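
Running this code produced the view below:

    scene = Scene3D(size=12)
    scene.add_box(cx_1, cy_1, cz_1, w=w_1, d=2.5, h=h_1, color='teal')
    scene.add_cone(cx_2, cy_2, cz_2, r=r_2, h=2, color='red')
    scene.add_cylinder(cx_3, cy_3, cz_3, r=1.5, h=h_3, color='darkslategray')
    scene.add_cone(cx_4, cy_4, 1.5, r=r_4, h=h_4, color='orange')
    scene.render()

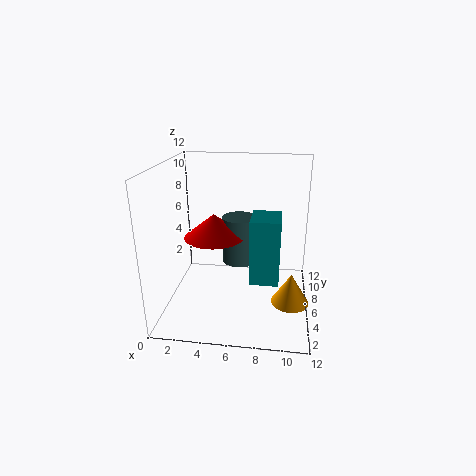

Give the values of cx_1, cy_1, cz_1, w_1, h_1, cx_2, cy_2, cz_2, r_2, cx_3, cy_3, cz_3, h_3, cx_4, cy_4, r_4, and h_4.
cx_1 = 7.5
cy_1 = 0.5
cz_1 = 5
w_1 = 2
h_1 = 4.5
cx_2 = 4
cy_2 = 6
cz_2 = 6
r_2 = 2.5
cx_3 = 6
cy_3 = 7
cz_3 = 3.5
h_3 = 4
cx_4 = 10.5
cy_4 = 4
r_4 = 1.5
h_4 = 2.5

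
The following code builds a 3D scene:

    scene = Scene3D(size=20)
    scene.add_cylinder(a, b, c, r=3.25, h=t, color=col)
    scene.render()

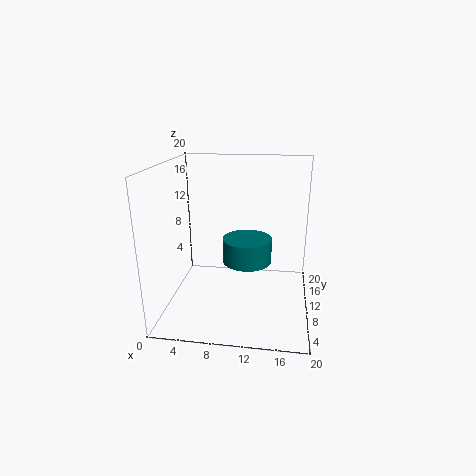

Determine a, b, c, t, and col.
a = 11.5; b = 8.25; c = 7.5; t = 3.25; col = 'teal'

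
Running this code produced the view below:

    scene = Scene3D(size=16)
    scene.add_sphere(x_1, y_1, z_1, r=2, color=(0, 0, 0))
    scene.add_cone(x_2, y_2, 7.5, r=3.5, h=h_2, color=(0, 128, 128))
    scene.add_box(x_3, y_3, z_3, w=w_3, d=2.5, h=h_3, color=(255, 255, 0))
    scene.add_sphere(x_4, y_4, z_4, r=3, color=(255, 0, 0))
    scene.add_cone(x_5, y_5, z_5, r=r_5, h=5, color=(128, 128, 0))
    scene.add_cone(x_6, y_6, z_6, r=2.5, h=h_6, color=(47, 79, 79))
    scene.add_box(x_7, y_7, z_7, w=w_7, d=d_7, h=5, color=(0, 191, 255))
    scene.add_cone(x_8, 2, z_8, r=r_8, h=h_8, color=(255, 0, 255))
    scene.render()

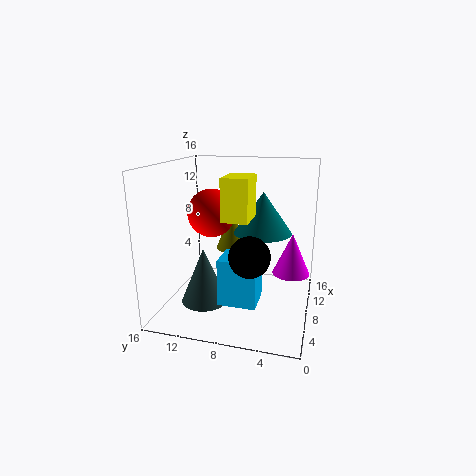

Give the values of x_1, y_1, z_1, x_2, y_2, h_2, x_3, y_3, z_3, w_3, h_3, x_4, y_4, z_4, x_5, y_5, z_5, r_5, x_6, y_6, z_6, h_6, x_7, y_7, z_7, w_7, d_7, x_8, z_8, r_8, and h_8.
x_1 = 3
y_1 = 5.5
z_1 = 8
x_2 = 12
y_2 = 6
h_2 = 5
x_3 = 2
y_3 = 5.5
z_3 = 11.5
w_3 = 3.5
h_3 = 4
x_4 = 12
y_4 = 12.5
z_4 = 9.5
x_5 = 12.5
y_5 = 10
z_5 = 5
r_5 = 2
x_6 = 5
y_6 = 11
z_6 = 1.5
h_6 = 6
x_7 = 3.5
y_7 = 5
z_7 = 2
w_7 = 3.5
d_7 = 4
x_8 = 8
z_8 = 4.5
r_8 = 2
h_8 = 4.5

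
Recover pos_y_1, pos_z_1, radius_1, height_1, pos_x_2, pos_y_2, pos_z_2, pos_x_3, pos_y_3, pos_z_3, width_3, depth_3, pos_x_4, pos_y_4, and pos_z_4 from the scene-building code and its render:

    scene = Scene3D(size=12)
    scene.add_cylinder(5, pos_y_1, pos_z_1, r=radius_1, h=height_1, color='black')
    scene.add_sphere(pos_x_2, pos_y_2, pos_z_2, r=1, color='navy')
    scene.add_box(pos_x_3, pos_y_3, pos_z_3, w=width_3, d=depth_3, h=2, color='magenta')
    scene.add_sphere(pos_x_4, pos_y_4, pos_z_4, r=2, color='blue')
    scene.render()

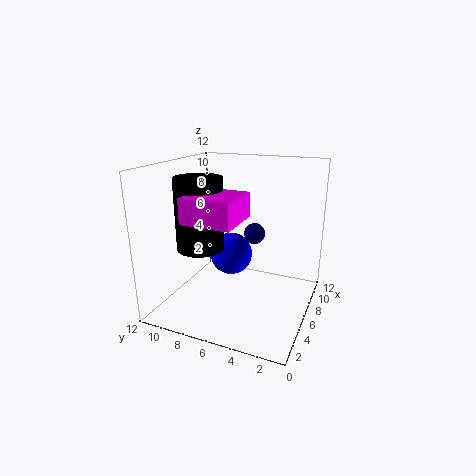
pos_y_1 = 9, pos_z_1 = 5, radius_1 = 2, height_1 = 6, pos_x_2 = 10, pos_y_2 = 6, pos_z_2 = 5, pos_x_3 = 2, pos_y_3 = 5, pos_z_3 = 8, width_3 = 4, depth_3 = 4, pos_x_4 = 9, pos_y_4 = 8, pos_z_4 = 3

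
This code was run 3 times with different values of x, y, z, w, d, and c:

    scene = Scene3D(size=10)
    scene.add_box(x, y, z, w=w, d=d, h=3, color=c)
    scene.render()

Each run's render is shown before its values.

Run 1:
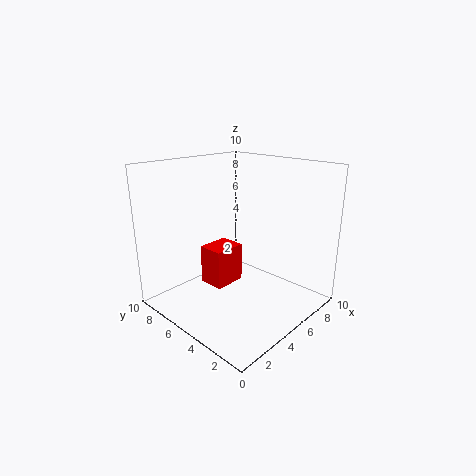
x = 4.5, y = 6.5, z = 0.5, w = 2.5, d = 2, c = 'red'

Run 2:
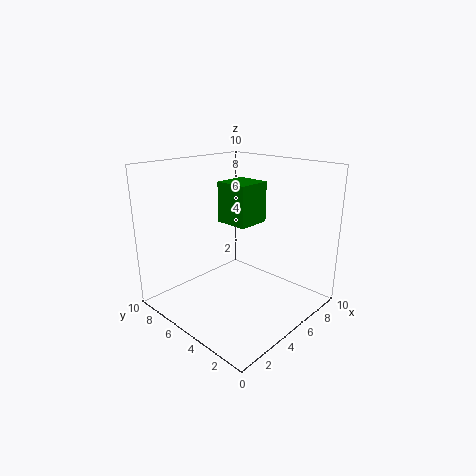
x = 5.5, y = 5, z = 5.5, w = 2.5, d = 2.5, c = 'green'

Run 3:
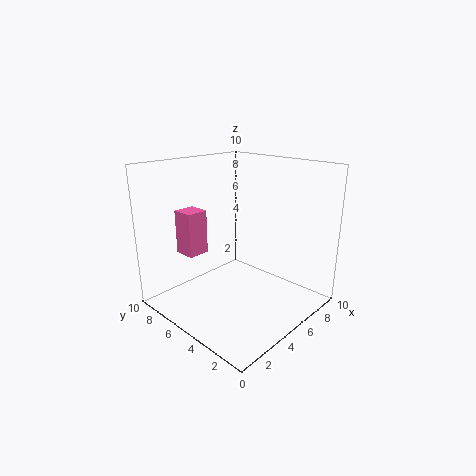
x = 2, y = 6.5, z = 4, w = 1.5, d = 1.5, c = 'hotpink'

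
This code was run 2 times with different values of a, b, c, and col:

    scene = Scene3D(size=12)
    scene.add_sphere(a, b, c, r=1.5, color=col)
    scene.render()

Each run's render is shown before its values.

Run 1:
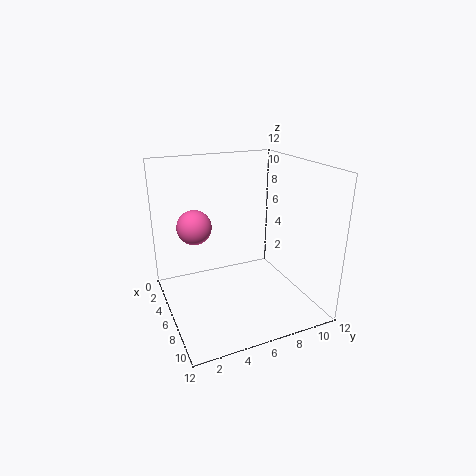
a = 3.5
b = 3
c = 6.5
col = 'hotpink'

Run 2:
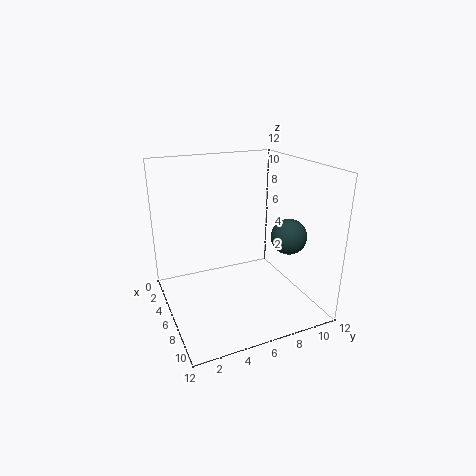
a = 7.5
b = 10
c = 6
col = 'darkslategray'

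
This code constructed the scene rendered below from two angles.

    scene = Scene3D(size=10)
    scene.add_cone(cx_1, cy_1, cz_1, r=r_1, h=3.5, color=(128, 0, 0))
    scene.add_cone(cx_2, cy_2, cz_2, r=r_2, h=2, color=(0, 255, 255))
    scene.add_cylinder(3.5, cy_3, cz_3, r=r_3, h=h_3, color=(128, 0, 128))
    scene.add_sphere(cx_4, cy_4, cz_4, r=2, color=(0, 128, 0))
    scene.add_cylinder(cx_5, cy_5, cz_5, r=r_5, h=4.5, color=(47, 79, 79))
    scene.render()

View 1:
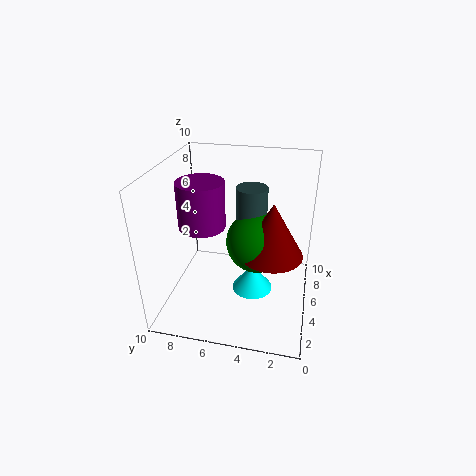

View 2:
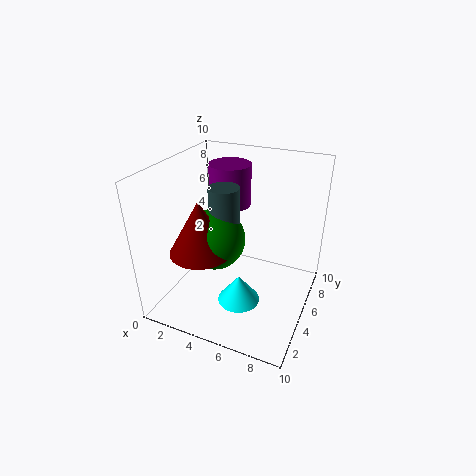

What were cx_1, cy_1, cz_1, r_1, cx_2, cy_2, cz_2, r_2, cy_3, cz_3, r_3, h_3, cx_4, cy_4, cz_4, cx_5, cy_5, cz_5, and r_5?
cx_1 = 3.5, cy_1 = 2.5, cz_1 = 5, r_1 = 2, cx_2 = 5.5, cy_2 = 4, cz_2 = 0.5, r_2 = 1.5, cy_3 = 7, cz_3 = 6.5, r_3 = 1.5, h_3 = 3, cx_4 = 4, cy_4 = 3.5, cz_4 = 5.5, cx_5 = 4.5, cy_5 = 4, cz_5 = 4.5, r_5 = 1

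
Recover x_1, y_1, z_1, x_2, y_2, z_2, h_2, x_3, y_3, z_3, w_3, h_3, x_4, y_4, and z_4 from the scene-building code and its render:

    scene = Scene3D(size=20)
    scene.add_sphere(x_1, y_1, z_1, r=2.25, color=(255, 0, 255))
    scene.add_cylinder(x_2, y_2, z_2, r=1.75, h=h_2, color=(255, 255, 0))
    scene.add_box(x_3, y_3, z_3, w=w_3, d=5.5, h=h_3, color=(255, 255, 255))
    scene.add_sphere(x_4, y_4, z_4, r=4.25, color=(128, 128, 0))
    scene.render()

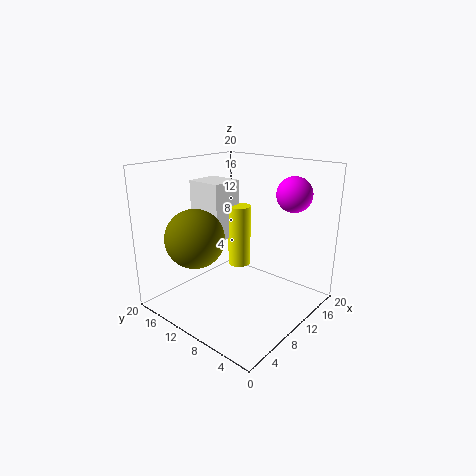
x_1 = 12.5, y_1 = 3, z_1 = 16.75, x_2 = 14.5, y_2 = 13.5, z_2 = 3.5, h_2 = 9.5, x_3 = 10.25, y_3 = 14.25, z_3 = 8, w_3 = 5, h_3 = 8.75, x_4 = 6.75, y_4 = 15.25, z_4 = 9.5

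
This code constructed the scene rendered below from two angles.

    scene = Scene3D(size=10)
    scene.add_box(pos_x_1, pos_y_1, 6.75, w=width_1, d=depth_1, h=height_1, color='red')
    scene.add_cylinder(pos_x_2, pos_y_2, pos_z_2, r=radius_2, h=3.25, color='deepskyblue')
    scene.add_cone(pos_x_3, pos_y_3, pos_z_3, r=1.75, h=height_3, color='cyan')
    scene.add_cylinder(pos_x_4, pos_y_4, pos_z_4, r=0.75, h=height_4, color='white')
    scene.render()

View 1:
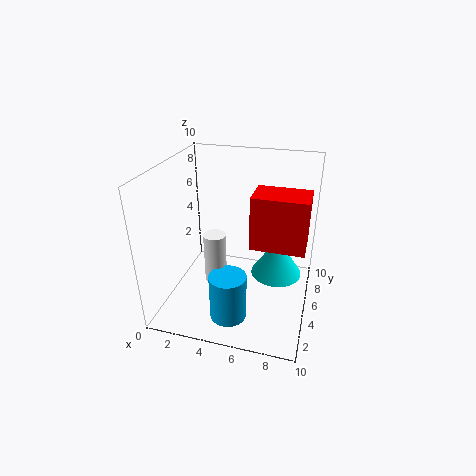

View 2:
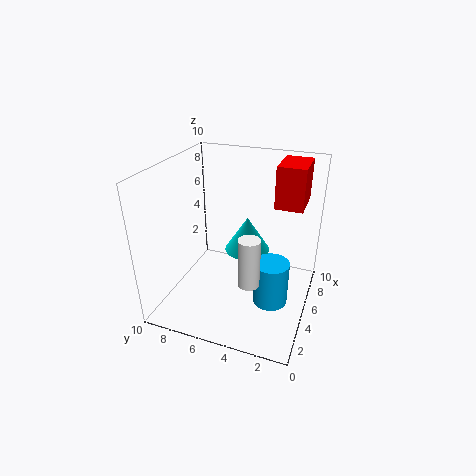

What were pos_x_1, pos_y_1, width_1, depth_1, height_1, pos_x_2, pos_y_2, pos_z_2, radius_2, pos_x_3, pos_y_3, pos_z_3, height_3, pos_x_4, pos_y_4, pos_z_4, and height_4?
pos_x_1 = 6.75
pos_y_1 = 1
width_1 = 3
depth_1 = 2
height_1 = 3
pos_x_2 = 5
pos_y_2 = 2.5
pos_z_2 = 0.25
radius_2 = 1.25
pos_x_3 = 7.75
pos_y_3 = 5.25
pos_z_3 = 2.5
height_3 = 2.75
pos_x_4 = 3.75
pos_y_4 = 3.75
pos_z_4 = 2.25
height_4 = 3.5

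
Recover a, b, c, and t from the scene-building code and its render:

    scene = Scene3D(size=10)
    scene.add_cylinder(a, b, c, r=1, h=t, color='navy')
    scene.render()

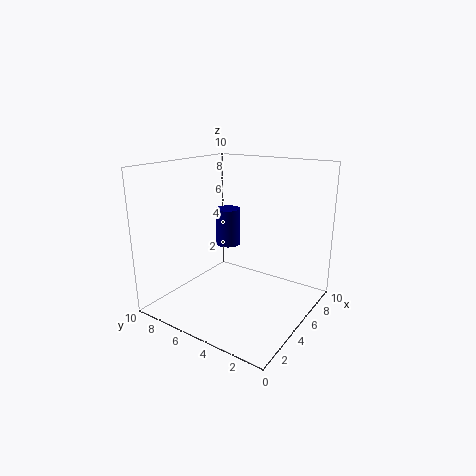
a = 8
b = 8
c = 3
t = 3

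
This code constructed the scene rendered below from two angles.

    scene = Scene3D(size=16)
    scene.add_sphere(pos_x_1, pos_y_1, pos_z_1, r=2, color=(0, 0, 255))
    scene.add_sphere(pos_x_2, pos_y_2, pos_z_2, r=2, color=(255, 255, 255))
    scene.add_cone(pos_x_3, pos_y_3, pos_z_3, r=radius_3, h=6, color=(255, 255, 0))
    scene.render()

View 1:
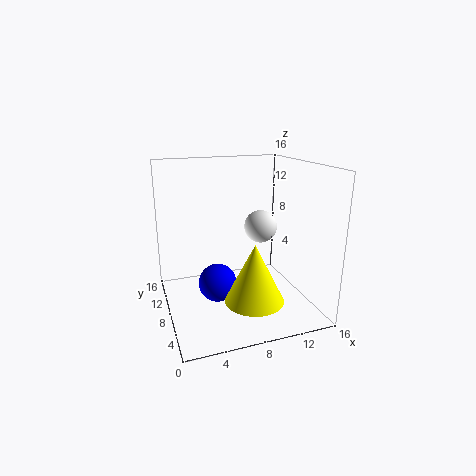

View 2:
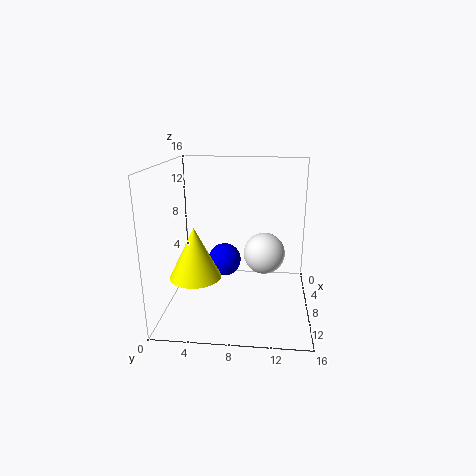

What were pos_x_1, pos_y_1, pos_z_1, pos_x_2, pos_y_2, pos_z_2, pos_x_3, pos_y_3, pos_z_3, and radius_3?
pos_x_1 = 5, pos_y_1 = 6, pos_z_1 = 4, pos_x_2 = 12, pos_y_2 = 11, pos_z_2 = 8, pos_x_3 = 8, pos_y_3 = 3, pos_z_3 = 3, radius_3 = 3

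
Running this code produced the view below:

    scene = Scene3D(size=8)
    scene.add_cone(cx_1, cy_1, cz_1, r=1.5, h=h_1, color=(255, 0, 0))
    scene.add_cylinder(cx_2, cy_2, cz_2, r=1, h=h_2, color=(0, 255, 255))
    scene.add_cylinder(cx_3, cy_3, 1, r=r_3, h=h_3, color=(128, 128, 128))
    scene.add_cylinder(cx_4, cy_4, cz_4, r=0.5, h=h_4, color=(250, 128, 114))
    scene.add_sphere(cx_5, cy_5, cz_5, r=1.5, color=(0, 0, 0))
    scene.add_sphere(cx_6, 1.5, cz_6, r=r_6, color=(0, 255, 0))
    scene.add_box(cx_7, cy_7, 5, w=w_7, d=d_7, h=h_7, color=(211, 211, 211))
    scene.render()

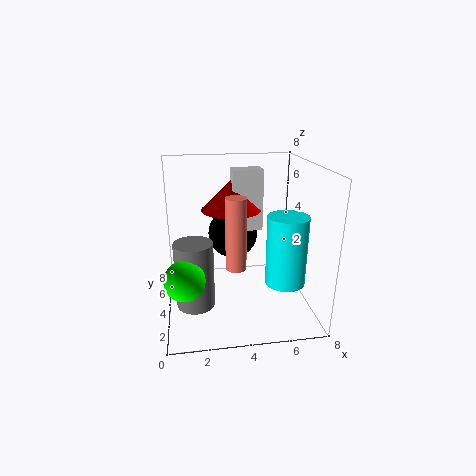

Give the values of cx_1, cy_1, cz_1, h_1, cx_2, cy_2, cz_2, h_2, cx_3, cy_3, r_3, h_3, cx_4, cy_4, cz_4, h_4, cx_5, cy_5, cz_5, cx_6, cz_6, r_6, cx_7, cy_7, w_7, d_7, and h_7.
cx_1 = 3.5; cy_1 = 3; cz_1 = 6; h_1 = 1.5; cx_2 = 6; cy_2 = 1.5; cz_2 = 2.5; h_2 = 3.5; cx_3 = 1.5; cy_3 = 2.5; r_3 = 1; h_3 = 3.5; cx_4 = 3.5; cy_4 = 1.5; cz_4 = 3.5; h_4 = 3.5; cx_5 = 4; cy_5 = 6; cz_5 = 3.5; cx_6 = 1; cz_6 = 3; r_6 = 1; cx_7 = 3.5; cy_7 = 2.5; w_7 = 1.5; d_7 = 1; h_7 = 3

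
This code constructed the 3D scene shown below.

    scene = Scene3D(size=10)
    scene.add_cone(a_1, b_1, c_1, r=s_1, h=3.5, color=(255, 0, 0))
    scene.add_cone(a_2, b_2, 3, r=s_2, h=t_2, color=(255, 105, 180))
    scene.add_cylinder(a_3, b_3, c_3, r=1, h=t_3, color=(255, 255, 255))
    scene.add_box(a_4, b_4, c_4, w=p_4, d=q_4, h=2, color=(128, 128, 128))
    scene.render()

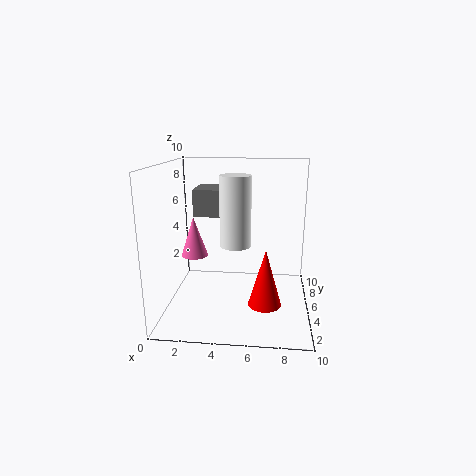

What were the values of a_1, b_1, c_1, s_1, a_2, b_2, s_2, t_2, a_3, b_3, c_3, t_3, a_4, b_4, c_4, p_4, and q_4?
a_1 = 7
b_1 = 1.5
c_1 = 2
s_1 = 1
a_2 = 1.5
b_2 = 6.5
s_2 = 1
t_2 = 3
a_3 = 5
b_3 = 3.5
c_3 = 5
t_3 = 4.5
a_4 = 1.5
b_4 = 6.5
c_4 = 6
p_4 = 3
q_4 = 3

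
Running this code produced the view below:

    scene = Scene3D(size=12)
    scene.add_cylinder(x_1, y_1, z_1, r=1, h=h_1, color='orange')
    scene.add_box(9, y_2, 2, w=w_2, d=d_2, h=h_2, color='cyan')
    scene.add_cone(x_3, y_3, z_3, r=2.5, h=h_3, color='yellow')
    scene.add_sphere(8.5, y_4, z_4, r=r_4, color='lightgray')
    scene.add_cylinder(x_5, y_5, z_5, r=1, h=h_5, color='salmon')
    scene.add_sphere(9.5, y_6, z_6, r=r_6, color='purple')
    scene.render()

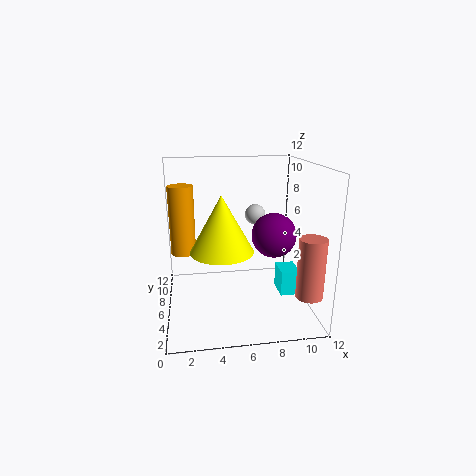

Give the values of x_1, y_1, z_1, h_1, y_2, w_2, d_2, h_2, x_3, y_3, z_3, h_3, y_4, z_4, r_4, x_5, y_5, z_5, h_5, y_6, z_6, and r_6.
x_1 = 1.5
y_1 = 6
z_1 = 5
h_1 = 5.5
y_2 = 3
w_2 = 1.5
d_2 = 2
h_2 = 2
x_3 = 4.5
y_3 = 4.5
z_3 = 5.5
h_3 = 4.5
y_4 = 11
z_4 = 6.5
r_4 = 1
x_5 = 10.5
y_5 = 1
z_5 = 3
h_5 = 4.5
y_6 = 7.5
z_6 = 5.5
r_6 = 2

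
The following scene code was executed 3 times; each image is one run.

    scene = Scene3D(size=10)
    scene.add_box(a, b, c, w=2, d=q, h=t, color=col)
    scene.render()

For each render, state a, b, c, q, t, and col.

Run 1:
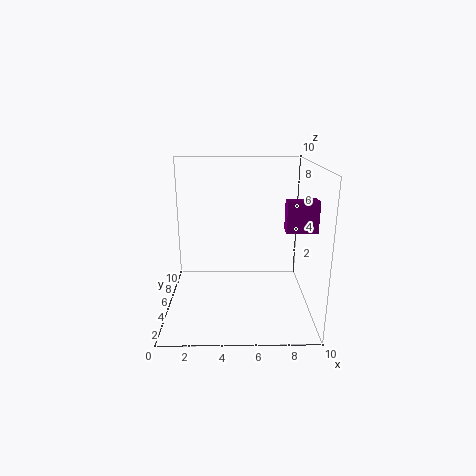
a = 8; b = 3; c = 6; q = 1; t = 2; col = 'purple'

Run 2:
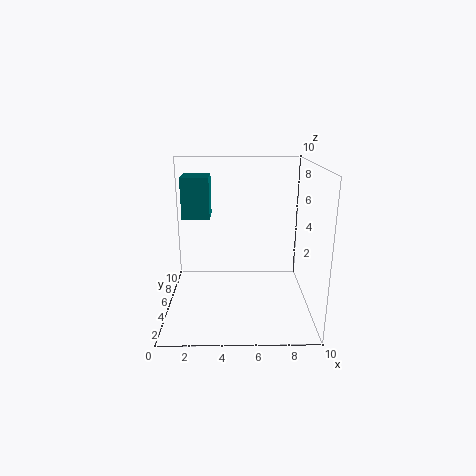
a = 1; b = 6; c = 6; q = 2; t = 3; col = 'teal'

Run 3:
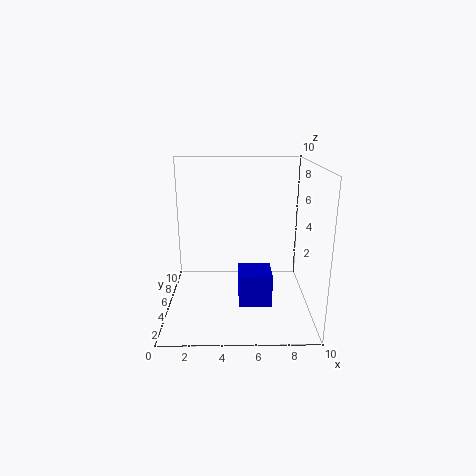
a = 5; b = 1; c = 2; q = 2; t = 2; col = 'blue'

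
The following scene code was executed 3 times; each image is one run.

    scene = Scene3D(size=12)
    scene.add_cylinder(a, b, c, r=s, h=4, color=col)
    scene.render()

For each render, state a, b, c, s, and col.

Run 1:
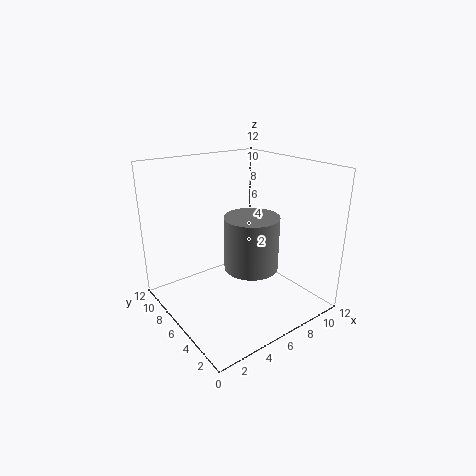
a = 5; b = 3; c = 5; s = 2; col = 'gray'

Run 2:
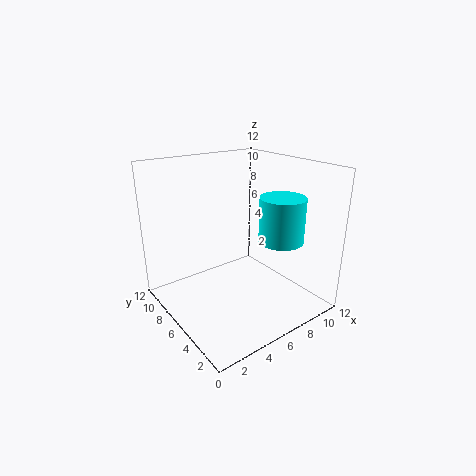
a = 10; b = 5; c = 5; s = 2; col = 'cyan'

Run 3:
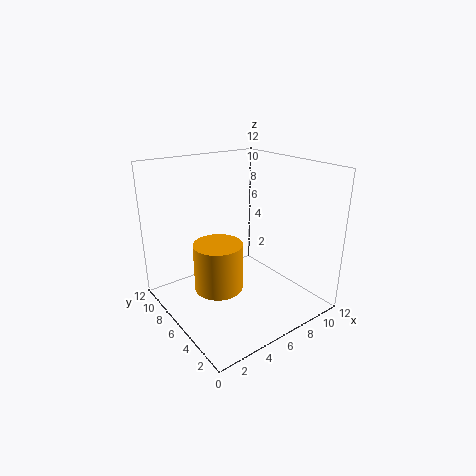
a = 4; b = 6; c = 2; s = 2; col = 'orange'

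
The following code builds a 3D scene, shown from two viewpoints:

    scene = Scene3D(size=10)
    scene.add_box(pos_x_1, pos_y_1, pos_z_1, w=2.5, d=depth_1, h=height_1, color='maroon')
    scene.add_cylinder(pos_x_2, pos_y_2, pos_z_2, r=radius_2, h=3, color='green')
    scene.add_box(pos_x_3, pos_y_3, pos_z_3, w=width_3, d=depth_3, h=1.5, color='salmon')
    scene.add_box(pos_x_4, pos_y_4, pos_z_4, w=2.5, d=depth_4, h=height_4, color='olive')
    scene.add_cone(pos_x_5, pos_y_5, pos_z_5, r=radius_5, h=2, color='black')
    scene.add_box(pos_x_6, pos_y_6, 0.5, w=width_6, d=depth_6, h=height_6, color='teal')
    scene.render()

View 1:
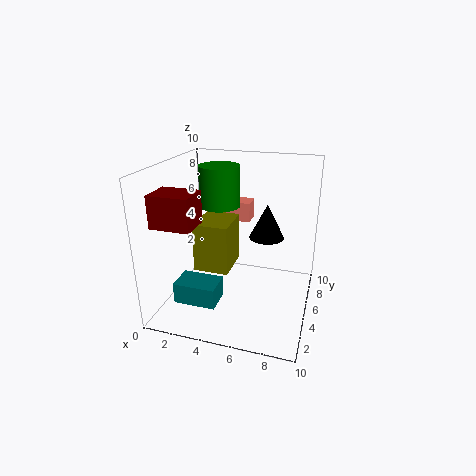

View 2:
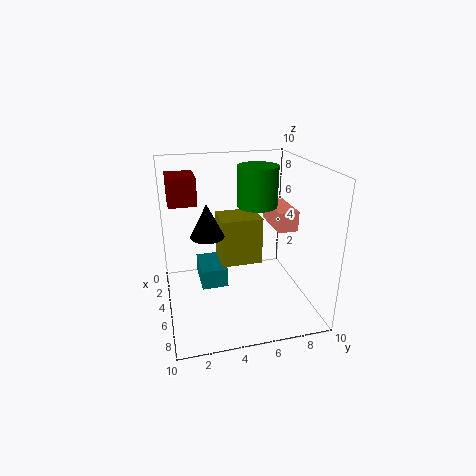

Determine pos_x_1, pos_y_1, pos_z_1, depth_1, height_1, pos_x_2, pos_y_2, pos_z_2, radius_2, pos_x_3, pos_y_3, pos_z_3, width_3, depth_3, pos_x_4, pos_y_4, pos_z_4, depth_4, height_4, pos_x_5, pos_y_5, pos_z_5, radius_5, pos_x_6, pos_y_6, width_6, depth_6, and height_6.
pos_x_1 = 1; pos_y_1 = 0.5; pos_z_1 = 7; depth_1 = 2; height_1 = 2; pos_x_2 = 3; pos_y_2 = 7; pos_z_2 = 6.5; radius_2 = 1.5; pos_x_3 = 1.5; pos_y_3 = 8; pos_z_3 = 5; width_3 = 3.5; depth_3 = 1.5; pos_x_4 = 2; pos_y_4 = 4; pos_z_4 = 2.5; depth_4 = 3; height_4 = 3.5; pos_x_5 = 7.5; pos_y_5 = 2.5; pos_z_5 = 6.5; radius_5 = 1; pos_x_6 = 1; pos_y_6 = 2.5; width_6 = 3; depth_6 = 2; height_6 = 1.5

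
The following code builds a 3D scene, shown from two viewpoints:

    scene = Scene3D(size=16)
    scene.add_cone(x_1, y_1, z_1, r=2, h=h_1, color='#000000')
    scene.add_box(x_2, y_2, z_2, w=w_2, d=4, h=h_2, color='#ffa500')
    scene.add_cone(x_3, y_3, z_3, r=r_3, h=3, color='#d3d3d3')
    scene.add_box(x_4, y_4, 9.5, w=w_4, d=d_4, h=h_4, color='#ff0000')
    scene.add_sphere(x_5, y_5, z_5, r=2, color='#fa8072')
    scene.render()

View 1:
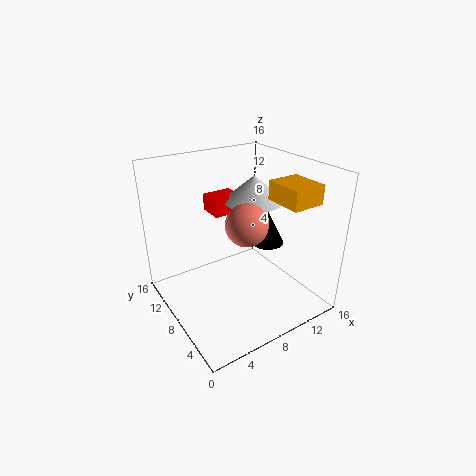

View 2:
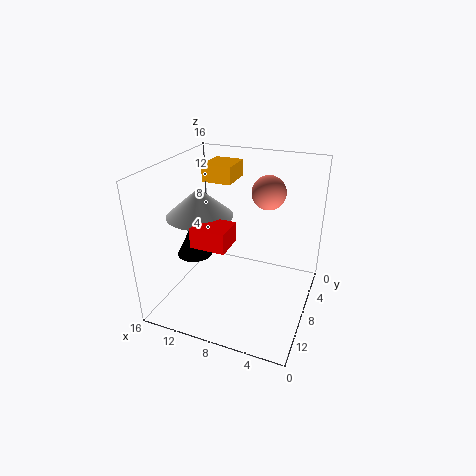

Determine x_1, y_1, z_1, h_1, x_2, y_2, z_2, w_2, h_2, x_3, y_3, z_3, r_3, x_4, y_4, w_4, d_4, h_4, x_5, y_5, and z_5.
x_1 = 13; y_1 = 9; z_1 = 5.5; h_1 = 4; x_2 = 10; y_2 = 1.5; z_2 = 13; w_2 = 3.5; h_2 = 2; x_3 = 11.5; y_3 = 10; z_3 = 11; r_3 = 3.5; x_4 = 7; y_4 = 11; w_4 = 3.5; d_4 = 3; h_4 = 2; x_5 = 6; y_5 = 3.5; z_5 = 12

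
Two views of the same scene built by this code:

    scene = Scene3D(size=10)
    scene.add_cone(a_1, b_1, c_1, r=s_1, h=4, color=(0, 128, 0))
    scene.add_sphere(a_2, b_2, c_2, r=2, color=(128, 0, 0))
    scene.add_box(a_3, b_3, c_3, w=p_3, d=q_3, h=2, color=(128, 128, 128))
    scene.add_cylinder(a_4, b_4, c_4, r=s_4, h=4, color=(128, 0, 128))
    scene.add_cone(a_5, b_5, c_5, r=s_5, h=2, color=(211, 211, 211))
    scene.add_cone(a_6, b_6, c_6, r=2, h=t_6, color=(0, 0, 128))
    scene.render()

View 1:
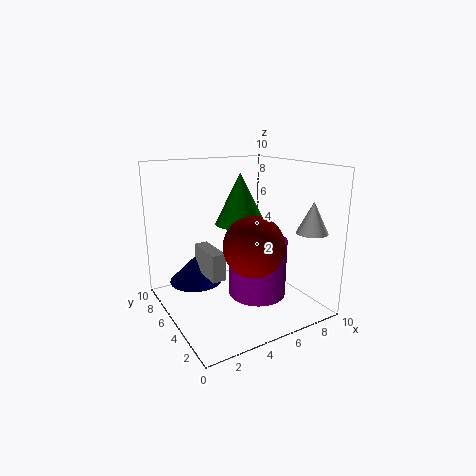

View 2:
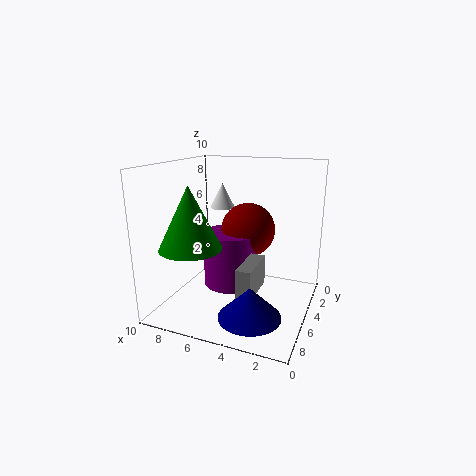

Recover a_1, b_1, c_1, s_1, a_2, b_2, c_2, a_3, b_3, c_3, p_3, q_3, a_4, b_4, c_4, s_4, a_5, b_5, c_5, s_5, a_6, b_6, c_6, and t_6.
a_1 = 7, b_1 = 8, c_1 = 5, s_1 = 2, a_2 = 5, b_2 = 3, c_2 = 5, a_3 = 3, b_3 = 5, c_3 = 2, p_3 = 1, q_3 = 3, a_4 = 6, b_4 = 4, c_4 = 1, s_4 = 2, a_5 = 8, b_5 = 1, c_5 = 6, s_5 = 1, a_6 = 3, b_6 = 8, c_6 = 1, t_6 = 2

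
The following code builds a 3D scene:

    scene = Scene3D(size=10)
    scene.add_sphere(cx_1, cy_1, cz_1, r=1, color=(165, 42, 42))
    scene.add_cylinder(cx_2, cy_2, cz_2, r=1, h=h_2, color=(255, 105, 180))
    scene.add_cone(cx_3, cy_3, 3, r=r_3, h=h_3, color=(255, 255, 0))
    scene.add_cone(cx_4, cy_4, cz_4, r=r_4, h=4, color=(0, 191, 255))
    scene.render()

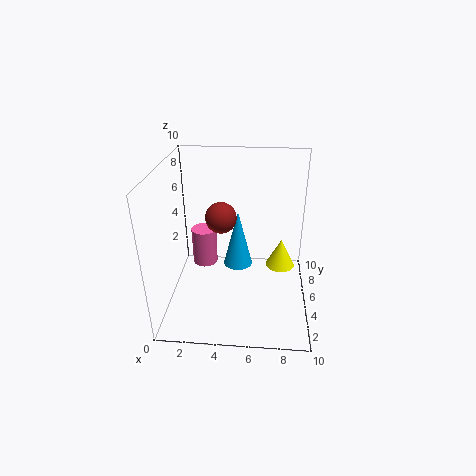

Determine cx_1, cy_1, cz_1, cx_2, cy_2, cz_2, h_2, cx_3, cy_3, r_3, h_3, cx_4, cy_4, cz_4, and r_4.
cx_1 = 4; cy_1 = 4; cz_1 = 7; cx_2 = 2; cy_2 = 8; cz_2 = 1; h_2 = 3; cx_3 = 8; cy_3 = 5; r_3 = 1; h_3 = 2; cx_4 = 5; cy_4 = 5; cz_4 = 3; r_4 = 1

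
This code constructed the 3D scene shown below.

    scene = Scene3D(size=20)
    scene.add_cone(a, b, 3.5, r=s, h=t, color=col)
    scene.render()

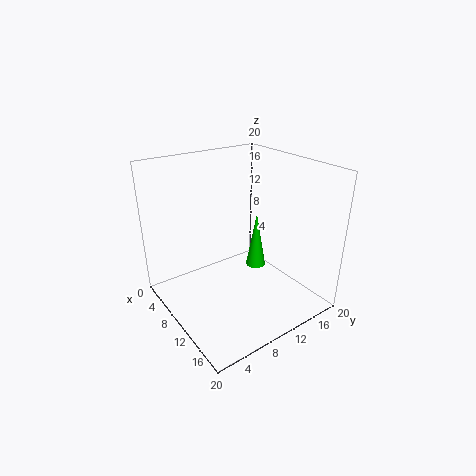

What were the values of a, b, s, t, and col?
a = 8.5
b = 14.5
s = 1.5
t = 8.5
col = 'lime'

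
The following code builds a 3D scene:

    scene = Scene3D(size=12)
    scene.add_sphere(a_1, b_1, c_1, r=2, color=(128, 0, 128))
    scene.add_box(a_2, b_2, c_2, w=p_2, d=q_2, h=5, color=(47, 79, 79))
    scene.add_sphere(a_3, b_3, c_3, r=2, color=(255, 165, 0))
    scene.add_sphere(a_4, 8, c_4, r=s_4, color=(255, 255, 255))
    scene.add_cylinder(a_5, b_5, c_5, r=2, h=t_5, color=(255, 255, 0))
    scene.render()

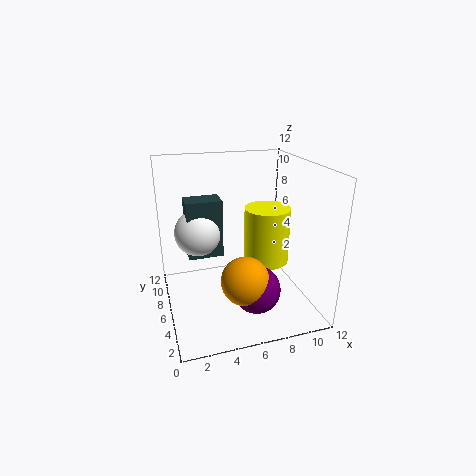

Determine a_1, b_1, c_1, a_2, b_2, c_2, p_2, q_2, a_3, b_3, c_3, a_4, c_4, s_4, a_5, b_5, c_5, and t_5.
a_1 = 7, b_1 = 4, c_1 = 2, a_2 = 2, b_2 = 7, c_2 = 4, p_2 = 3, q_2 = 2, a_3 = 6, b_3 = 4, c_3 = 3, a_4 = 3, c_4 = 6, s_4 = 2, a_5 = 9, b_5 = 7, c_5 = 3, t_5 = 5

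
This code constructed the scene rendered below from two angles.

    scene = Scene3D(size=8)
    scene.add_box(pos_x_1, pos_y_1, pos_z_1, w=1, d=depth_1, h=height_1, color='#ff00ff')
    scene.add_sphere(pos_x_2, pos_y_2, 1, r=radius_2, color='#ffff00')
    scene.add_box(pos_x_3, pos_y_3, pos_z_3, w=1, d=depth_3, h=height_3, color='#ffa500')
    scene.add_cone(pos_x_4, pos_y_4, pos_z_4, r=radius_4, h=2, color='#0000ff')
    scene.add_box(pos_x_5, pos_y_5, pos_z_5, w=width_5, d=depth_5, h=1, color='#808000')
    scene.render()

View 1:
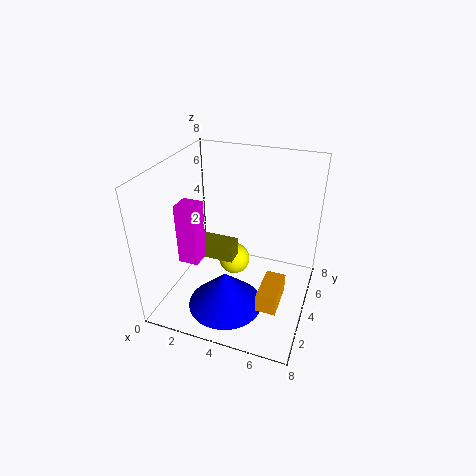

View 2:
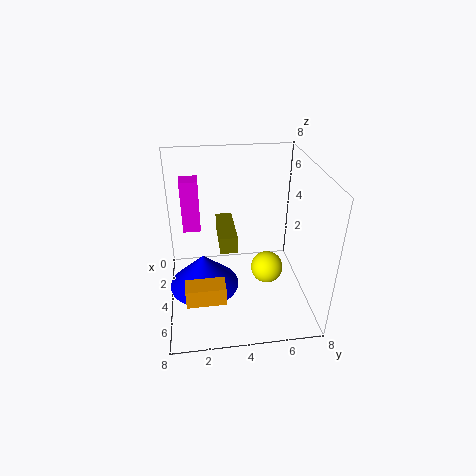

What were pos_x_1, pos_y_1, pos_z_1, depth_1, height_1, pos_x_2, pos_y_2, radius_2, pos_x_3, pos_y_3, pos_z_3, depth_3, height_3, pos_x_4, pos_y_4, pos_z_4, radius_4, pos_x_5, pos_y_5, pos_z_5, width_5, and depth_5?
pos_x_1 = 2, pos_y_1 = 1, pos_z_1 = 4, depth_1 = 1, height_1 = 3, pos_x_2 = 3, pos_y_2 = 6, radius_2 = 1, pos_x_3 = 6, pos_y_3 = 1, pos_z_3 = 2, depth_3 = 2, height_3 = 1, pos_x_4 = 4, pos_y_4 = 2, pos_z_4 = 1, radius_4 = 2, pos_x_5 = 1, pos_y_5 = 3, pos_z_5 = 3, width_5 = 3, depth_5 = 1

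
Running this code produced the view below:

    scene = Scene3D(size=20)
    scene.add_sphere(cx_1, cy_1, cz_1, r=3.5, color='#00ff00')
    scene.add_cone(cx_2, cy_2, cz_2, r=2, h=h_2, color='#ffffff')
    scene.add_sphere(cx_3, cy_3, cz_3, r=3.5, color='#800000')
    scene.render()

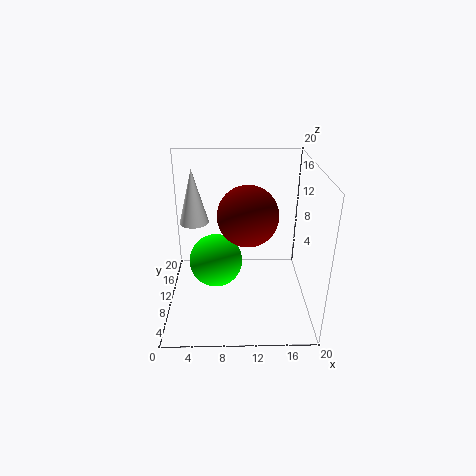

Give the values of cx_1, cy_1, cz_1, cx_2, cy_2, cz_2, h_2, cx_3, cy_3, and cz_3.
cx_1 = 7, cy_1 = 7.5, cz_1 = 8, cx_2 = 4, cy_2 = 11, cz_2 = 12, h_2 = 7.5, cx_3 = 11, cy_3 = 4, cz_3 = 16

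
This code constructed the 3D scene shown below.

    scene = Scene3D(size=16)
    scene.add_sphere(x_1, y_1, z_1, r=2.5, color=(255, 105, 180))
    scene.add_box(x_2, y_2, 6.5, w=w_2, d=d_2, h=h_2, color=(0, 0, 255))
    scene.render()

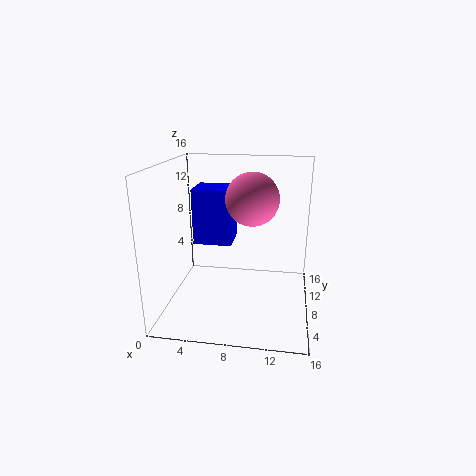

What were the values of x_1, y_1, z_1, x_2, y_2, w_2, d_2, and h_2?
x_1 = 10, y_1 = 4, z_1 = 13.5, x_2 = 2.5, y_2 = 9, w_2 = 4.5, d_2 = 4, h_2 = 6.5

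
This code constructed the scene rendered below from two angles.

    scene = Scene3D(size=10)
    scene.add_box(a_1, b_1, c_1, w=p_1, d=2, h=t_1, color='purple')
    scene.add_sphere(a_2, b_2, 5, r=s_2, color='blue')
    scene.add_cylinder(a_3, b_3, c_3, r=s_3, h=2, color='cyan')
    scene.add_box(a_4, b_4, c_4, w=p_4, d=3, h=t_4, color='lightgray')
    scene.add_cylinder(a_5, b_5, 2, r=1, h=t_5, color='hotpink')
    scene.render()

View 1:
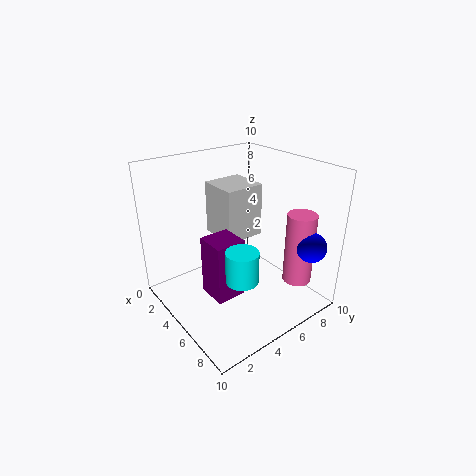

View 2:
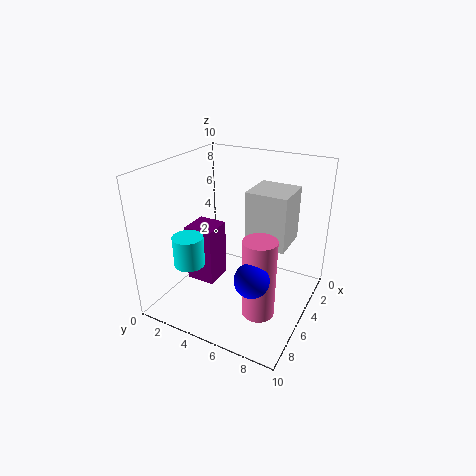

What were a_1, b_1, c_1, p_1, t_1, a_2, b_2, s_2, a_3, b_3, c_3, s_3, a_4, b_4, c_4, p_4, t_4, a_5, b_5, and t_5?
a_1 = 5
b_1 = 2
c_1 = 2
p_1 = 2
t_1 = 4
a_2 = 9
b_2 = 8
s_2 = 1
a_3 = 8
b_3 = 3
c_3 = 4
s_3 = 1
a_4 = 1
b_4 = 5
c_4 = 4
p_4 = 3
t_4 = 4
a_5 = 8
b_5 = 8
t_5 = 5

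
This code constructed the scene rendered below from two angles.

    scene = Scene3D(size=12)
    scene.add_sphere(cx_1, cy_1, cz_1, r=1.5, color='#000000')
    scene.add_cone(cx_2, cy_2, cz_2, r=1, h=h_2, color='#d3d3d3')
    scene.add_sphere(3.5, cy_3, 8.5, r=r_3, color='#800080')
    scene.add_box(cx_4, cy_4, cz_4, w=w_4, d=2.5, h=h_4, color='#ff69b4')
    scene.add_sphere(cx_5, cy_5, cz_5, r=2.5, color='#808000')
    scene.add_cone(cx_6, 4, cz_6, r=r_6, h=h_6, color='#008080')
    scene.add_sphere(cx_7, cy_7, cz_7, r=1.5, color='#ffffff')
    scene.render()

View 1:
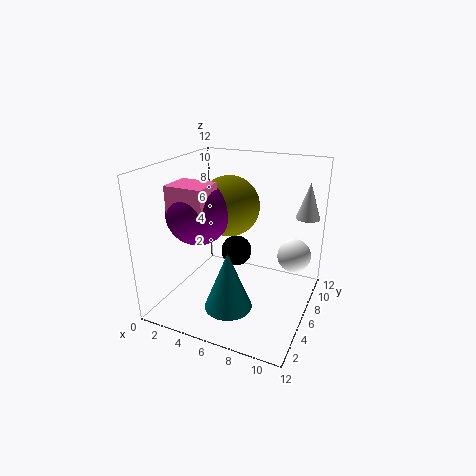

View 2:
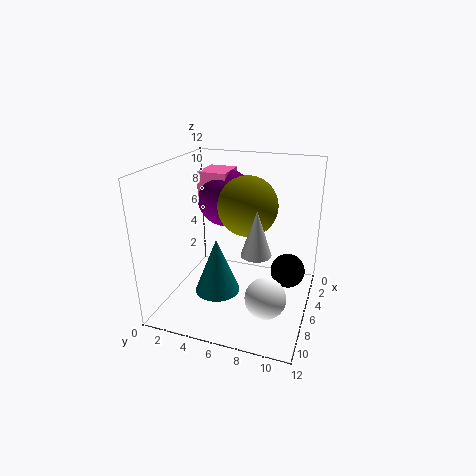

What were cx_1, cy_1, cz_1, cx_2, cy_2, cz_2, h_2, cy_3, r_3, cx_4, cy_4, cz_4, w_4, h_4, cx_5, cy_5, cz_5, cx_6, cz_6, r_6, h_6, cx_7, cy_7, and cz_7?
cx_1 = 4, cy_1 = 10, cz_1 = 2.5, cx_2 = 11, cy_2 = 9, cz_2 = 7.5, h_2 = 3, cy_3 = 4, r_3 = 2.5, cx_4 = 2, cy_4 = 2, cz_4 = 9, w_4 = 3, h_4 = 2, cx_5 = 5, cy_5 = 6.5, cz_5 = 8.5, cx_6 = 6, cz_6 = 0.5, r_6 = 2, h_6 = 5, cx_7 = 10, cy_7 = 9.5, cz_7 = 3.5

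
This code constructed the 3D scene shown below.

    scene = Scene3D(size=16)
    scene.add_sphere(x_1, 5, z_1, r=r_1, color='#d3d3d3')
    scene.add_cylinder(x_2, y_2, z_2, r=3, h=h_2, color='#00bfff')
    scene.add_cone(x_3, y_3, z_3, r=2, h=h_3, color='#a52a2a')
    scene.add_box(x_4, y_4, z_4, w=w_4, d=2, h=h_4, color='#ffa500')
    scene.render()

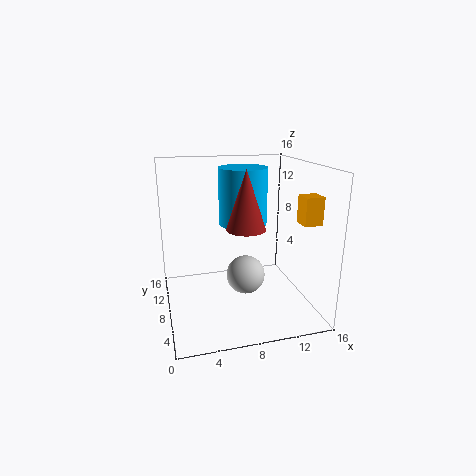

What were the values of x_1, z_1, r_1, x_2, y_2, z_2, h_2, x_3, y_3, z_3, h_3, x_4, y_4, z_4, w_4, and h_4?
x_1 = 8; z_1 = 5; r_1 = 2; x_2 = 10; y_2 = 13; z_2 = 8; h_2 = 7; x_3 = 8; y_3 = 5; z_3 = 10; h_3 = 6; x_4 = 14; y_4 = 4; z_4 = 10; w_4 = 2; h_4 = 3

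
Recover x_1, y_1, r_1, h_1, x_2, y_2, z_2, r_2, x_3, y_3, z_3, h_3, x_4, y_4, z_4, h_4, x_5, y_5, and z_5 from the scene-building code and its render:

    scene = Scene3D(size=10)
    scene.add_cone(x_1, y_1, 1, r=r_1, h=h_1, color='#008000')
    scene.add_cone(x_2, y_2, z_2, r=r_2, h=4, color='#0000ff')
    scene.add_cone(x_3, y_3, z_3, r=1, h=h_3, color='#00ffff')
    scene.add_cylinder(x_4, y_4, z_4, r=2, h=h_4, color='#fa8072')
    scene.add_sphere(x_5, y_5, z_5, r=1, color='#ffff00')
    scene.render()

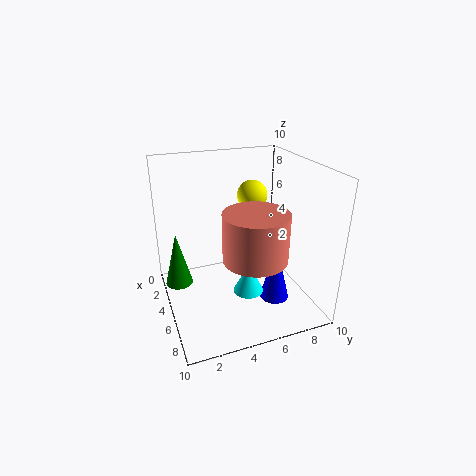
x_1 = 3, y_1 = 1, r_1 = 1, h_1 = 4, x_2 = 7, y_2 = 7, z_2 = 1, r_2 = 1, x_3 = 7, y_3 = 5, z_3 = 2, h_3 = 2, x_4 = 8, y_4 = 5, z_4 = 5, h_4 = 3, x_5 = 5, y_5 = 6, z_5 = 8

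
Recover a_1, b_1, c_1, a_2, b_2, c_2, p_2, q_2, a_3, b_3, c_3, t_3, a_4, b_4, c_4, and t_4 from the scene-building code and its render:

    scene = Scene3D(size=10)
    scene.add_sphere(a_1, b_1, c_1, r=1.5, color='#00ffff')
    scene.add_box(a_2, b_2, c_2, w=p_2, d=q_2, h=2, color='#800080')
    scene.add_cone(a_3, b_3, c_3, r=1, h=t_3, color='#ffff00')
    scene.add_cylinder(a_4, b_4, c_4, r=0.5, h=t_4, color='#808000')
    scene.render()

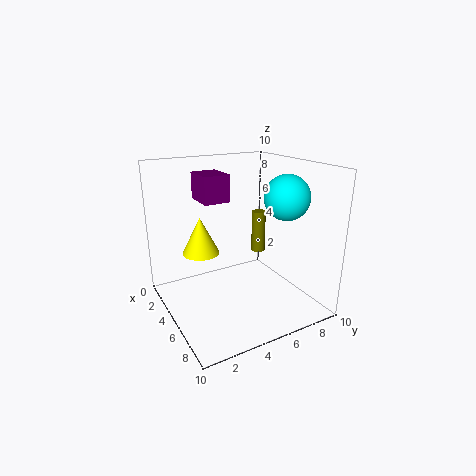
a_1 = 7, b_1 = 7.5, c_1 = 8, a_2 = 0.5, b_2 = 3.5, c_2 = 7, p_2 = 2.5, q_2 = 2, a_3 = 8, b_3 = 1, c_3 = 6, t_3 = 2, a_4 = 4.5, b_4 = 7, c_4 = 3.5, t_4 = 3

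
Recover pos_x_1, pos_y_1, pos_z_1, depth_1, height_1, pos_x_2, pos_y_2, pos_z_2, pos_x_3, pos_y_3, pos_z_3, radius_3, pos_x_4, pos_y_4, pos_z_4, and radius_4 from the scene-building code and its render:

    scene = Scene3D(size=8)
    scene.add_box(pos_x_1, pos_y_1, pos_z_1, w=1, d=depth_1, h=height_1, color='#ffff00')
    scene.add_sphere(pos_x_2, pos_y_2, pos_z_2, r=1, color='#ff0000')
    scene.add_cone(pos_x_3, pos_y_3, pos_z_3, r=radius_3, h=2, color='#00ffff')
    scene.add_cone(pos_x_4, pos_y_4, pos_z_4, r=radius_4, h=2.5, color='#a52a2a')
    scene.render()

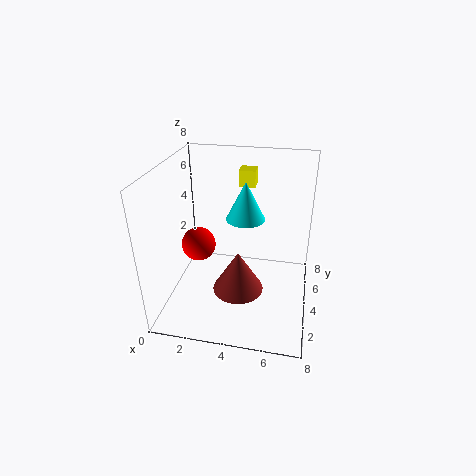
pos_x_1 = 3.5; pos_y_1 = 6.5; pos_z_1 = 6; depth_1 = 1; height_1 = 1; pos_x_2 = 1.5; pos_y_2 = 4.5; pos_z_2 = 3; pos_x_3 = 4.5; pos_y_3 = 3.5; pos_z_3 = 5.5; radius_3 = 1; pos_x_4 = 4; pos_y_4 = 4; pos_z_4 = 0.5; radius_4 = 1.5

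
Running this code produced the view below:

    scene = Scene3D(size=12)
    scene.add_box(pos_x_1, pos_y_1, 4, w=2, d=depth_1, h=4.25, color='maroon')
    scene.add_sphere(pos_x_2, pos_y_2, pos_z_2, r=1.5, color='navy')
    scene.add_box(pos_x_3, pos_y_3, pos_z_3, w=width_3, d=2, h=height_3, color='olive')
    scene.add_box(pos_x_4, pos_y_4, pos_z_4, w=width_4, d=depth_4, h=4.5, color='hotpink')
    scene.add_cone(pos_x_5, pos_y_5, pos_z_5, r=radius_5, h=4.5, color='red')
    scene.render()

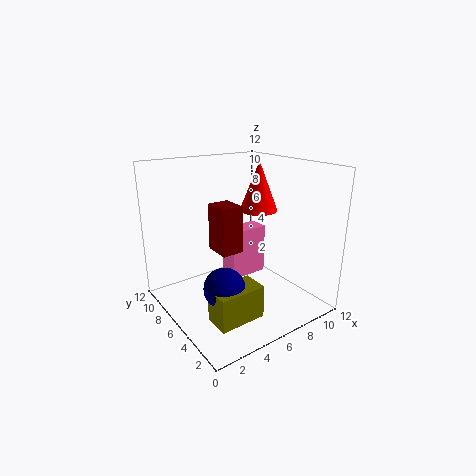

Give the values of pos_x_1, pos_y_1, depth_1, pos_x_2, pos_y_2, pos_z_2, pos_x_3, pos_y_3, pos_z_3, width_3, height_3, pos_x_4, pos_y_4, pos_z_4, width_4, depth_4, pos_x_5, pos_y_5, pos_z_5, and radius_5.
pos_x_1 = 5.25
pos_y_1 = 7
depth_1 = 2.5
pos_x_2 = 2.5
pos_y_2 = 2.75
pos_z_2 = 4
pos_x_3 = 1.25
pos_y_3 = 1
pos_z_3 = 1.75
width_3 = 3.5
height_3 = 2.5
pos_x_4 = 6.25
pos_y_4 = 7
pos_z_4 = 1.5
width_4 = 3.5
depth_4 = 1.75
pos_x_5 = 9.75
pos_y_5 = 8
pos_z_5 = 7.25
radius_5 = 1.75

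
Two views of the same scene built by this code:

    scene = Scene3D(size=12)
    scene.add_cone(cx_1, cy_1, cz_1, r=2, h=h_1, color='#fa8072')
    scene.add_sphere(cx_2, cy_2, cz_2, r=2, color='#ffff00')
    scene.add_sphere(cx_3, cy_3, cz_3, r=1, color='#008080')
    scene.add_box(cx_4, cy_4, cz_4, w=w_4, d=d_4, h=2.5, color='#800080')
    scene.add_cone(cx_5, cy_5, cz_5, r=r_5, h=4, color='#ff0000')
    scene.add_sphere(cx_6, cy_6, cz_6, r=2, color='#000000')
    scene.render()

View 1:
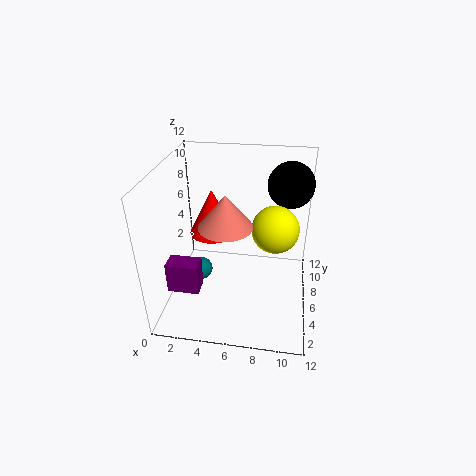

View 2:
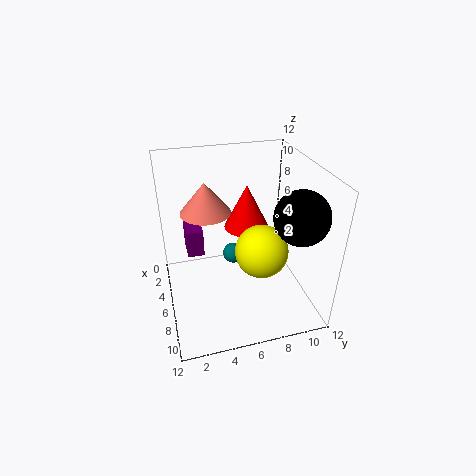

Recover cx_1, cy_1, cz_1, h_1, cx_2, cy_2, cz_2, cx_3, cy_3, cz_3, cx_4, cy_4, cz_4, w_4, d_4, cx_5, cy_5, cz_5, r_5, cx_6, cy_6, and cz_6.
cx_1 = 5.5, cy_1 = 3.5, cz_1 = 8.5, h_1 = 2.5, cx_2 = 9, cy_2 = 7, cz_2 = 6.5, cx_3 = 2.5, cy_3 = 6.5, cz_3 = 2, cx_4 = 1, cy_4 = 2, cz_4 = 3, w_4 = 2.5, d_4 = 1.5, cx_5 = 3.5, cy_5 = 7.5, cz_5 = 5.5, r_5 = 2, cx_6 = 10, cy_6 = 9.5, cz_6 = 9.5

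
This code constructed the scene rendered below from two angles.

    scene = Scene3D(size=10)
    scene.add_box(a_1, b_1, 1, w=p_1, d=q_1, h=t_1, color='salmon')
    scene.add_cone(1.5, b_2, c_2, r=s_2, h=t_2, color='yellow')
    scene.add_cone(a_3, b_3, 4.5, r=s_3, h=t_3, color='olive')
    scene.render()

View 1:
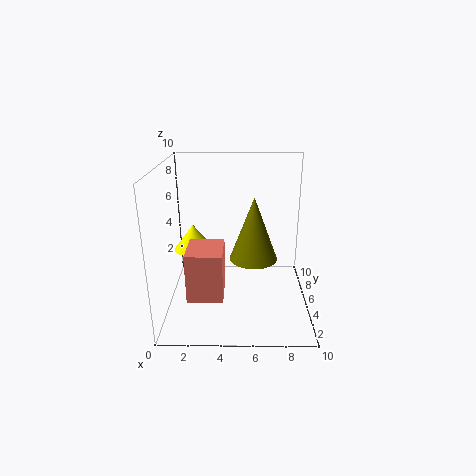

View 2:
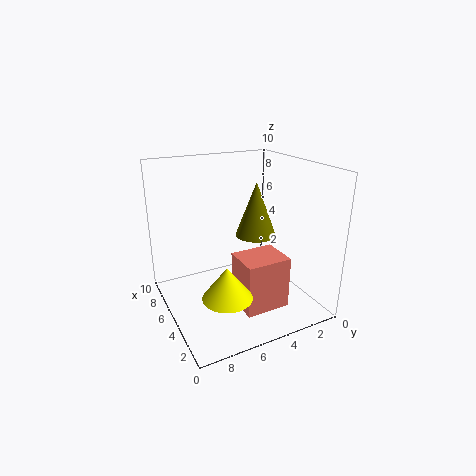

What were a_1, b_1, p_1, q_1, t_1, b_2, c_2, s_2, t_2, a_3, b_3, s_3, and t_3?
a_1 = 1.5, b_1 = 3, p_1 = 2.5, q_1 = 3, t_1 = 3.5, b_2 = 7.5, c_2 = 3, s_2 = 1.5, t_2 = 2, a_3 = 6, b_3 = 3, s_3 = 1.5, t_3 = 4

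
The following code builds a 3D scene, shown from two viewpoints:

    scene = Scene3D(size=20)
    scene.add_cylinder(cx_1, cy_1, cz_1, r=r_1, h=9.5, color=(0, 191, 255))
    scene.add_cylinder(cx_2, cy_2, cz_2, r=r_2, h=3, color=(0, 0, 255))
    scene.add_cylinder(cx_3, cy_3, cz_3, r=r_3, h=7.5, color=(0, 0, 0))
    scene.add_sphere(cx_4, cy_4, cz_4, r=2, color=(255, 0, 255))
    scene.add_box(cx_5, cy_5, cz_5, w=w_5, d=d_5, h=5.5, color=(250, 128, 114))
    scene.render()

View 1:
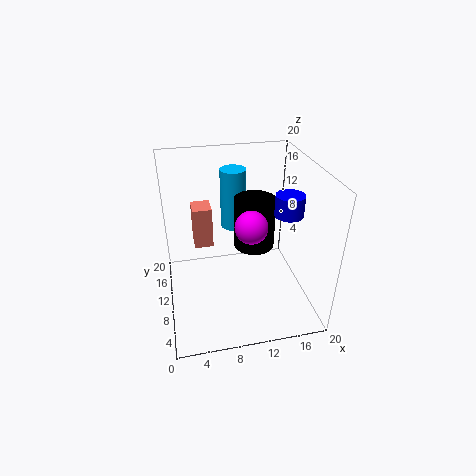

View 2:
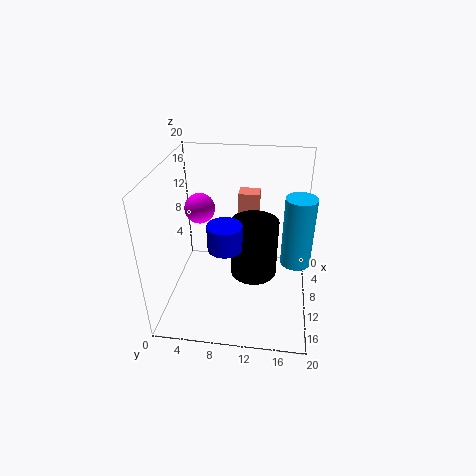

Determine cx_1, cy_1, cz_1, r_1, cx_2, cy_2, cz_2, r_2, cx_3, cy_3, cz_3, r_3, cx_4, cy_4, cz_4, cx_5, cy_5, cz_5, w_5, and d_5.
cx_1 = 11, cy_1 = 18, cz_1 = 7.5, r_1 = 2, cx_2 = 17, cy_2 = 9.5, cz_2 = 13, r_2 = 2, cx_3 = 13, cy_3 = 12.5, cz_3 = 7, r_3 = 3, cx_4 = 10.5, cy_4 = 5, cz_4 = 14.5, cx_5 = 4, cy_5 = 9.5, cz_5 = 9.5, w_5 = 2.5, d_5 = 3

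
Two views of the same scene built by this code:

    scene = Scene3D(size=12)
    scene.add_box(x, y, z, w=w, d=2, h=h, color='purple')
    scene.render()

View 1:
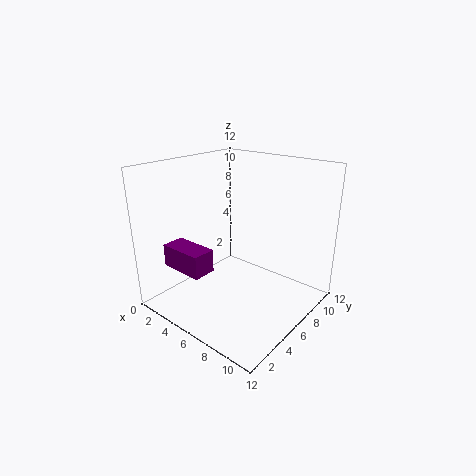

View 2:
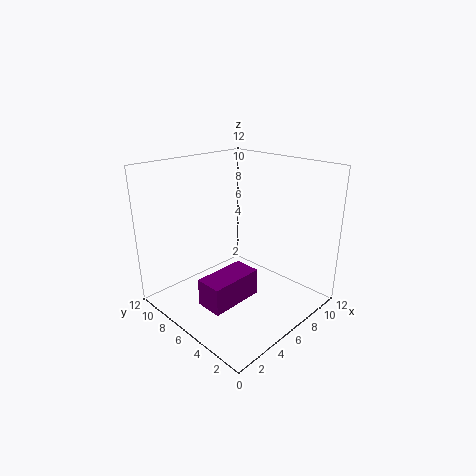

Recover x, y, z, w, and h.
x = 0.5, y = 2.5, z = 3, w = 4, h = 2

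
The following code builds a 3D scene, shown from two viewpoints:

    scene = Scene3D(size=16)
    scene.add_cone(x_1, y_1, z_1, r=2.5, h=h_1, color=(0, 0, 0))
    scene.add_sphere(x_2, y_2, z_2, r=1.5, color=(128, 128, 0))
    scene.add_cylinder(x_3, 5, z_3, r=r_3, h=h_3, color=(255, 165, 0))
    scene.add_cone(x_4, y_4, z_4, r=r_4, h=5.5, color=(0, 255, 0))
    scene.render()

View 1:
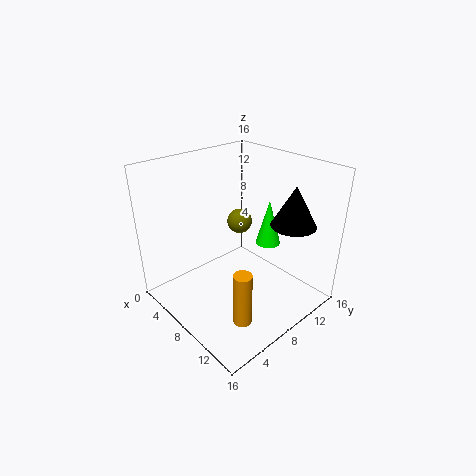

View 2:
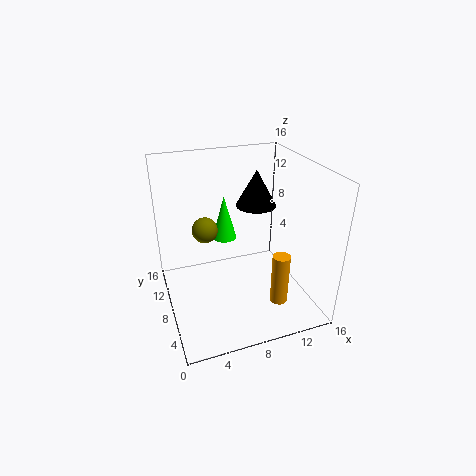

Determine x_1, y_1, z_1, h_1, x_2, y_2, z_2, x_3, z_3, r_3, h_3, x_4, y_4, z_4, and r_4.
x_1 = 12
y_1 = 12.5
z_1 = 9.5
h_1 = 4.5
x_2 = 5
y_2 = 11
z_2 = 8
x_3 = 12
z_3 = 0.5
r_3 = 1
h_3 = 6
x_4 = 8
y_4 = 13
z_4 = 5.5
r_4 = 1.5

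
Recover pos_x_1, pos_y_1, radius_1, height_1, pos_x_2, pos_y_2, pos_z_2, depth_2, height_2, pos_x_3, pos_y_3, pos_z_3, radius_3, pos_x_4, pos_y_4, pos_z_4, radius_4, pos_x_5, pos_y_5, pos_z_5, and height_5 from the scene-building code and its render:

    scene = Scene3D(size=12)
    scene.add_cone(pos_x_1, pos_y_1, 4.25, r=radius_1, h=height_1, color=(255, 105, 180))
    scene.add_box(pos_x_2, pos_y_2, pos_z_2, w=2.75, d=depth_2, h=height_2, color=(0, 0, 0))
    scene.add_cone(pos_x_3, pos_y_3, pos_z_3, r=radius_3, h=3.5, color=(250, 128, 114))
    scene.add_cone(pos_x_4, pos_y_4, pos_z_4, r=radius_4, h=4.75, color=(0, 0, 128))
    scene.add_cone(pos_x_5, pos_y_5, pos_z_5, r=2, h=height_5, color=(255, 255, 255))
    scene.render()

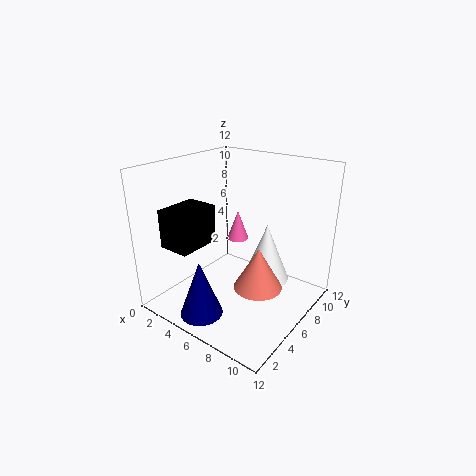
pos_x_1 = 3.75; pos_y_1 = 9; radius_1 = 1; height_1 = 2.75; pos_x_2 = 1; pos_y_2 = 2; pos_z_2 = 5.25; depth_2 = 3.75; height_2 = 3.25; pos_x_3 = 8.25; pos_y_3 = 5.75; pos_z_3 = 2.25; radius_3 = 2; pos_x_4 = 5; pos_y_4 = 2.25; pos_z_4 = 0.25; radius_4 = 1.75; pos_x_5 = 7.75; pos_y_5 = 7.75; pos_z_5 = 2; height_5 = 5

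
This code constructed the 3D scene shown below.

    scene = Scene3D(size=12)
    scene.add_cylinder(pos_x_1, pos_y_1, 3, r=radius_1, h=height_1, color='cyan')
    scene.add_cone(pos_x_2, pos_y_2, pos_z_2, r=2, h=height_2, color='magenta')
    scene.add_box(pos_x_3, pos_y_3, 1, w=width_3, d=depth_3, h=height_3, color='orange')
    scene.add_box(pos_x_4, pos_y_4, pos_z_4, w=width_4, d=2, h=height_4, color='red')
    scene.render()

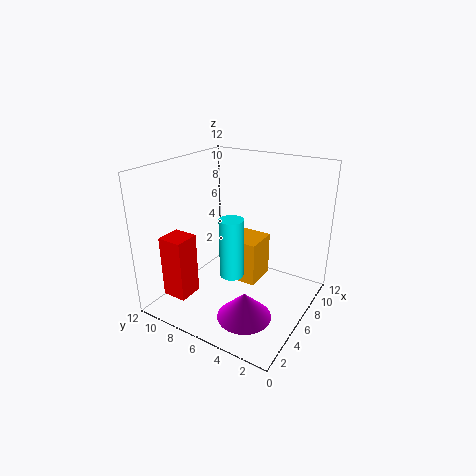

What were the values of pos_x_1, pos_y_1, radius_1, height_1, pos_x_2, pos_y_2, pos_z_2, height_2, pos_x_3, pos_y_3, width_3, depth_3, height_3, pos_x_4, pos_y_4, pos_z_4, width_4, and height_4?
pos_x_1 = 5, pos_y_1 = 6, radius_1 = 1, height_1 = 5, pos_x_2 = 2, pos_y_2 = 3, pos_z_2 = 2, height_2 = 2, pos_x_3 = 7, pos_y_3 = 5, width_3 = 3, depth_3 = 3, height_3 = 4, pos_x_4 = 1, pos_y_4 = 8, pos_z_4 = 2, width_4 = 2, height_4 = 5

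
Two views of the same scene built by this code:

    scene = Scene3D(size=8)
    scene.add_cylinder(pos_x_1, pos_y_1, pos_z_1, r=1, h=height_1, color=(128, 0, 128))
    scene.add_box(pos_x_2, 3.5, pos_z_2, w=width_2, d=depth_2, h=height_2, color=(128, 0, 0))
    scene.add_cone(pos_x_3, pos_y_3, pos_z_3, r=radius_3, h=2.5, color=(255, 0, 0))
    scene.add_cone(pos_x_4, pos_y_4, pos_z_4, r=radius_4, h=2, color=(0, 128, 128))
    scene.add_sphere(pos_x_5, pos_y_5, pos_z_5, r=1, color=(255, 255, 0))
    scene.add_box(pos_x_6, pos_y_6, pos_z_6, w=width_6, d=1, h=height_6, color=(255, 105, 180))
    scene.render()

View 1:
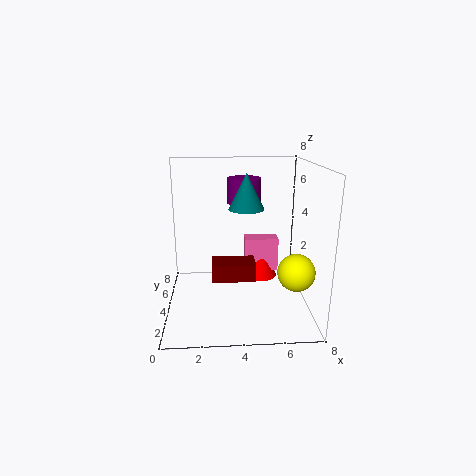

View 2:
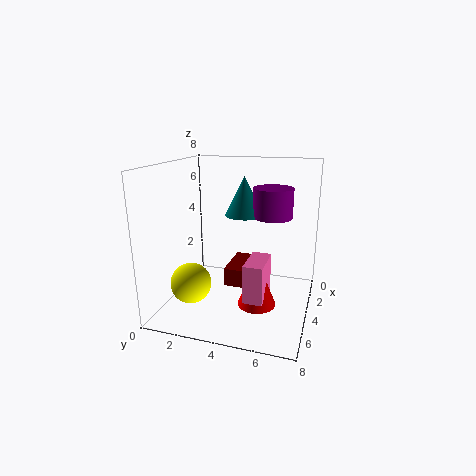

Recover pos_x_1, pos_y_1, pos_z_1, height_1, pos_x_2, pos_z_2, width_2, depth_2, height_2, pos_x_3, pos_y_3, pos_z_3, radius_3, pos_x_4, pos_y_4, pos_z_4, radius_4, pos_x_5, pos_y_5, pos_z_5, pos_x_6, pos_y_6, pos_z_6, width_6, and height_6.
pos_x_1 = 4.5, pos_y_1 = 6, pos_z_1 = 5.5, height_1 = 1.5, pos_x_2 = 2.5, pos_z_2 = 1.5, width_2 = 2.5, depth_2 = 1.5, height_2 = 1, pos_x_3 = 5.5, pos_y_3 = 5.5, pos_z_3 = 1, radius_3 = 1, pos_x_4 = 4.5, pos_y_4 = 4.5, pos_z_4 = 5.5, radius_4 = 1, pos_x_5 = 7, pos_y_5 = 2.5, pos_z_5 = 2.5, pos_x_6 = 4.5, pos_y_6 = 5, pos_z_6 = 1.5, width_6 = 2, height_6 = 2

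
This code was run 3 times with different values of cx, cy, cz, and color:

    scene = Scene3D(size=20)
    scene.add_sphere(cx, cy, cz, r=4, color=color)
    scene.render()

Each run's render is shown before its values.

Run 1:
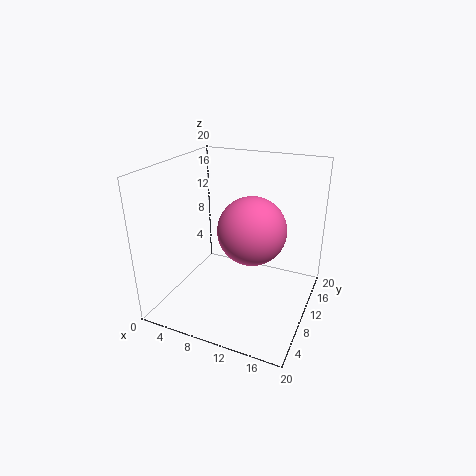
cx = 14; cy = 5; cz = 14; color = 'hotpink'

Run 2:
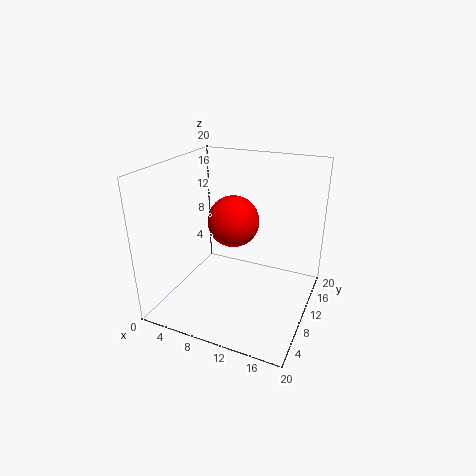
cx = 7; cy = 15; cz = 10; color = 'red'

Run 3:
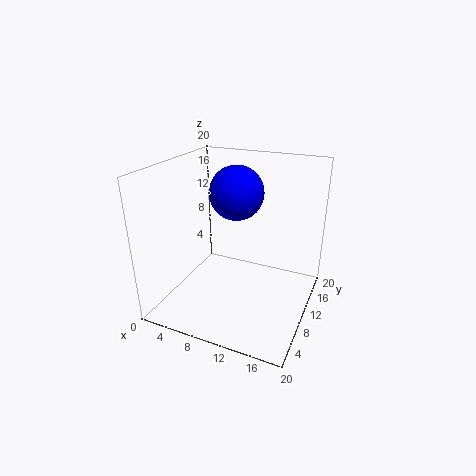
cx = 8; cy = 14; cz = 15; color = 'blue'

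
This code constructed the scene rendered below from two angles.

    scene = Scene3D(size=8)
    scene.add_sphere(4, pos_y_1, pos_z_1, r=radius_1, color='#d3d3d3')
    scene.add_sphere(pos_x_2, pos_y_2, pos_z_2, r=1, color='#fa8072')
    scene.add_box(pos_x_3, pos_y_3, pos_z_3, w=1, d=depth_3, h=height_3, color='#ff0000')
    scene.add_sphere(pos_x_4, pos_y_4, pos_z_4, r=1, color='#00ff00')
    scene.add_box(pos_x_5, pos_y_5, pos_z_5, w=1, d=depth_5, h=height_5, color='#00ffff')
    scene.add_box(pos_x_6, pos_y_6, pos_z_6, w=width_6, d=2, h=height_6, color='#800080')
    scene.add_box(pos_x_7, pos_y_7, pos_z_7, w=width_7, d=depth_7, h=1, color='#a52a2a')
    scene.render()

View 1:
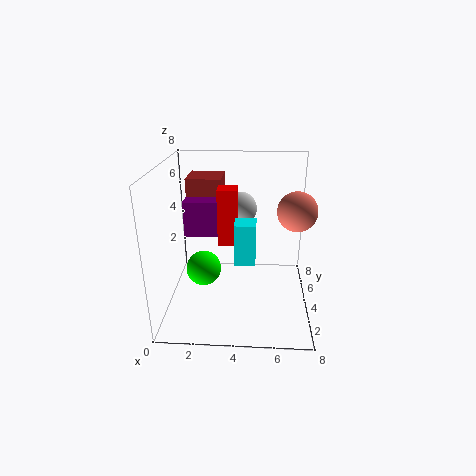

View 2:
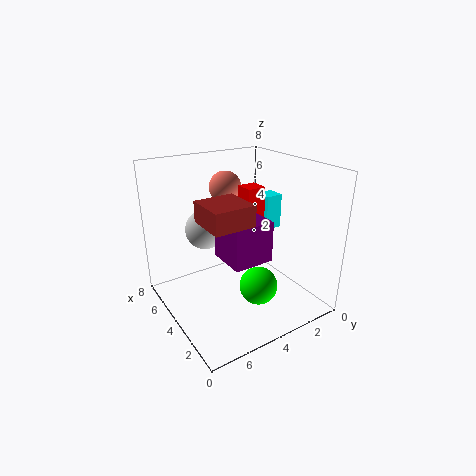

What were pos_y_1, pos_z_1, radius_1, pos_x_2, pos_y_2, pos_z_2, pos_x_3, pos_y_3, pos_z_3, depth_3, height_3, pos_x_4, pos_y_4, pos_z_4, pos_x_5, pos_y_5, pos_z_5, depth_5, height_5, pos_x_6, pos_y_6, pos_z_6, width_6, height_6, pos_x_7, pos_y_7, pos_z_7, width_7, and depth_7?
pos_y_1 = 6, pos_z_1 = 5, radius_1 = 1, pos_x_2 = 7, pos_y_2 = 3, pos_z_2 = 6, pos_x_3 = 3, pos_y_3 = 3, pos_z_3 = 4, depth_3 = 1, height_3 = 3, pos_x_4 = 2, pos_y_4 = 4, pos_z_4 = 2, pos_x_5 = 4, pos_y_5 = 1, pos_z_5 = 4, depth_5 = 1, height_5 = 2, pos_x_6 = 1, pos_y_6 = 4, pos_z_6 = 4, width_6 = 2, height_6 = 2, pos_x_7 = 1, pos_y_7 = 5, pos_z_7 = 6, width_7 = 2, depth_7 = 2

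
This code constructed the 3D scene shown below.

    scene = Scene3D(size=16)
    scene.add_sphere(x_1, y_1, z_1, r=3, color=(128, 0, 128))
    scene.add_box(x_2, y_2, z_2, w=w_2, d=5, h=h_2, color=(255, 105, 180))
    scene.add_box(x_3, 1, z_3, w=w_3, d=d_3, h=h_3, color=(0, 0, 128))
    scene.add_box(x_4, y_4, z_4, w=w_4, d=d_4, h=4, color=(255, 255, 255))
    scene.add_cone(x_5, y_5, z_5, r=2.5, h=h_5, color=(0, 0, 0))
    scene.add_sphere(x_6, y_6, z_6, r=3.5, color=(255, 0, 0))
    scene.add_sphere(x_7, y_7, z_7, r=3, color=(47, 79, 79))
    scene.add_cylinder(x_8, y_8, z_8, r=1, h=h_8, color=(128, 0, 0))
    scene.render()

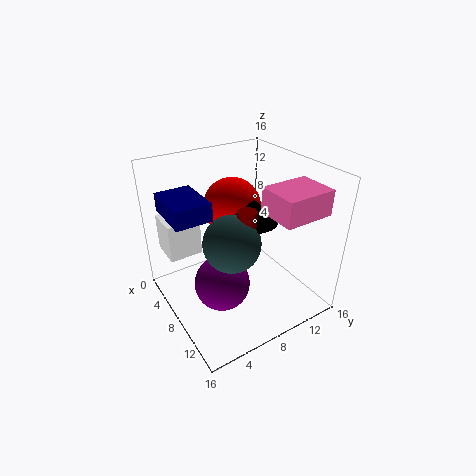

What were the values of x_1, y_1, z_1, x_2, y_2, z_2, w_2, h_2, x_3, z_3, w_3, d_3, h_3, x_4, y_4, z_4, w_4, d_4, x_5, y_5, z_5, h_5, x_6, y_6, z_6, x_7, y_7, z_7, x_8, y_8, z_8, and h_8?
x_1 = 9.5; y_1 = 5; z_1 = 4; x_2 = 12; y_2 = 8; z_2 = 13; w_2 = 4; h_2 = 2.5; x_3 = 2.5; z_3 = 11; w_3 = 5.5; d_3 = 4; h_3 = 2; x_4 = 3.5; y_4 = 0.5; z_4 = 7; w_4 = 3.5; d_4 = 3.5; x_5 = 9.5; y_5 = 9; z_5 = 10.5; h_5 = 2.5; x_6 = 3.5; y_6 = 10; z_6 = 9.5; x_7 = 10; y_7 = 6; z_7 = 9; x_8 = 10.5; y_8 = 7.5; z_8 = 7.5; h_8 = 5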